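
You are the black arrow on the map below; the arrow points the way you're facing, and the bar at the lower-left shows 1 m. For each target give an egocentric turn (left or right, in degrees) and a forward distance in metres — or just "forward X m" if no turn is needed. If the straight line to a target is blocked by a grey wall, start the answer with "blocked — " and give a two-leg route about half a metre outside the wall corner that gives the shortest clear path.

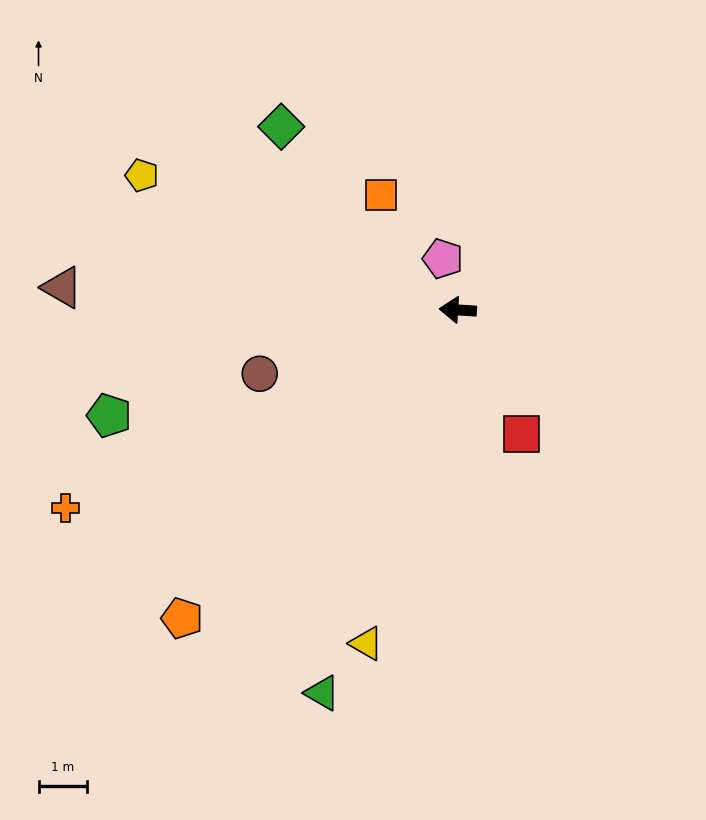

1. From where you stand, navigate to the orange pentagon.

turn left 52°, forward 8.6 m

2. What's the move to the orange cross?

turn left 30°, forward 9.1 m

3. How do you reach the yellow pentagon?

turn right 20°, forward 7.1 m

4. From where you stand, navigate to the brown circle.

turn left 21°, forward 4.3 m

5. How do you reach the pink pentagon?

turn right 70°, forward 1.1 m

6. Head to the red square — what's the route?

turn left 121°, forward 2.9 m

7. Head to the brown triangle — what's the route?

forward 8.2 m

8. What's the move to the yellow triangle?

turn left 78°, forward 7.2 m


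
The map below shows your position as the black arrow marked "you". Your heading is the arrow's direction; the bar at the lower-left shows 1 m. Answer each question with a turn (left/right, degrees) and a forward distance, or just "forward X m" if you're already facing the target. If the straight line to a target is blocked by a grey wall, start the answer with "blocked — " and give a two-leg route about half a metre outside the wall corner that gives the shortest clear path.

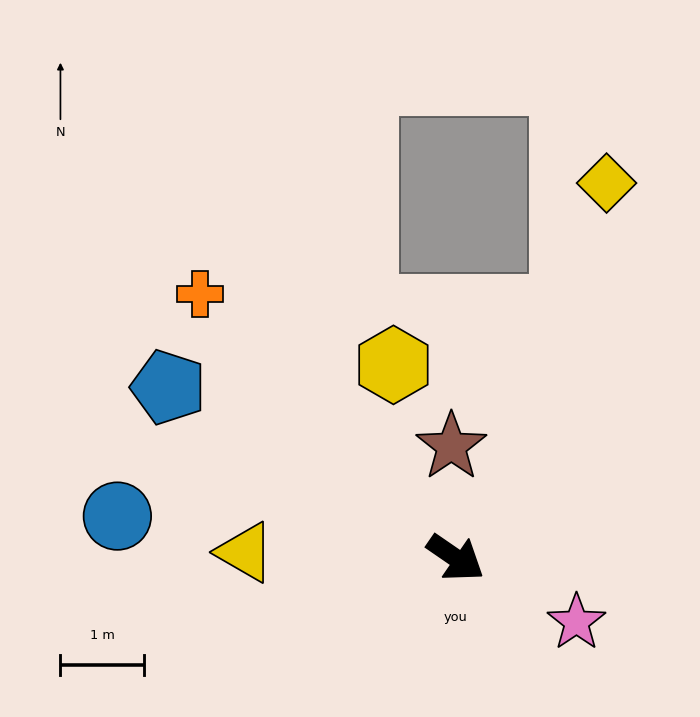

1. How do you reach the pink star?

turn left 7°, forward 1.6 m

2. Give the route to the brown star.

turn left 127°, forward 1.3 m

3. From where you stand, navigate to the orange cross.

turn left 169°, forward 4.4 m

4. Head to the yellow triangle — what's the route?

turn right 147°, forward 2.5 m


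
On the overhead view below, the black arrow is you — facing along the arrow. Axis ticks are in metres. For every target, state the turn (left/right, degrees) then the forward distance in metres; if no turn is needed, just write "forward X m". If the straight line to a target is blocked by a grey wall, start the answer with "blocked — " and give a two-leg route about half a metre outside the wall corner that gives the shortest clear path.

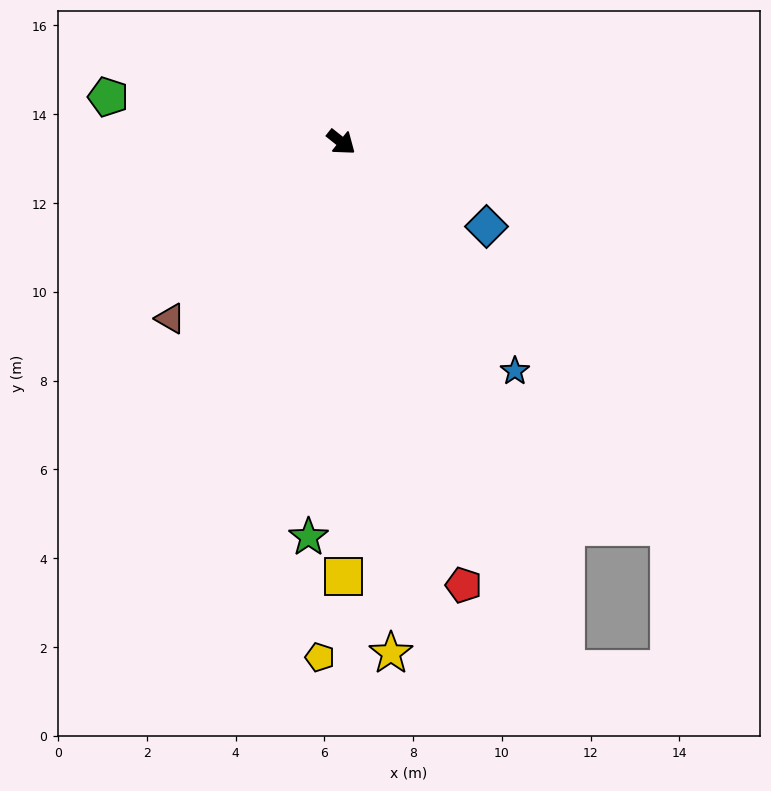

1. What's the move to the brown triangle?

turn right 96°, forward 5.5 m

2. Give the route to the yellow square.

turn right 51°, forward 9.8 m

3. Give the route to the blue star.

turn right 14°, forward 6.5 m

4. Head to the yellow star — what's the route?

turn right 46°, forward 11.6 m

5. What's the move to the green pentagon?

turn right 152°, forward 5.3 m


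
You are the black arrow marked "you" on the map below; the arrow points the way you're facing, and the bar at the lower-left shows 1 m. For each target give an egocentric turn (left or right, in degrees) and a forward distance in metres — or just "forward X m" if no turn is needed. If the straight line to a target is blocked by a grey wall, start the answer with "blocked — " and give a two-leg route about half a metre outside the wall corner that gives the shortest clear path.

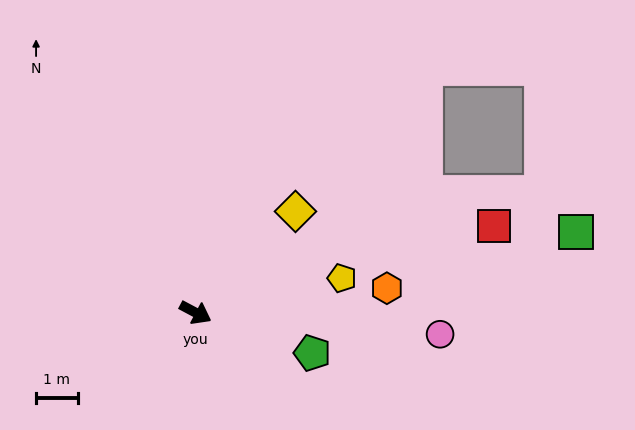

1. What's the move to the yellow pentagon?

turn left 41°, forward 3.6 m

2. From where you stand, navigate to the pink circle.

turn left 23°, forward 5.9 m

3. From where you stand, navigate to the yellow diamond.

turn left 73°, forward 3.4 m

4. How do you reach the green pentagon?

turn left 9°, forward 3.0 m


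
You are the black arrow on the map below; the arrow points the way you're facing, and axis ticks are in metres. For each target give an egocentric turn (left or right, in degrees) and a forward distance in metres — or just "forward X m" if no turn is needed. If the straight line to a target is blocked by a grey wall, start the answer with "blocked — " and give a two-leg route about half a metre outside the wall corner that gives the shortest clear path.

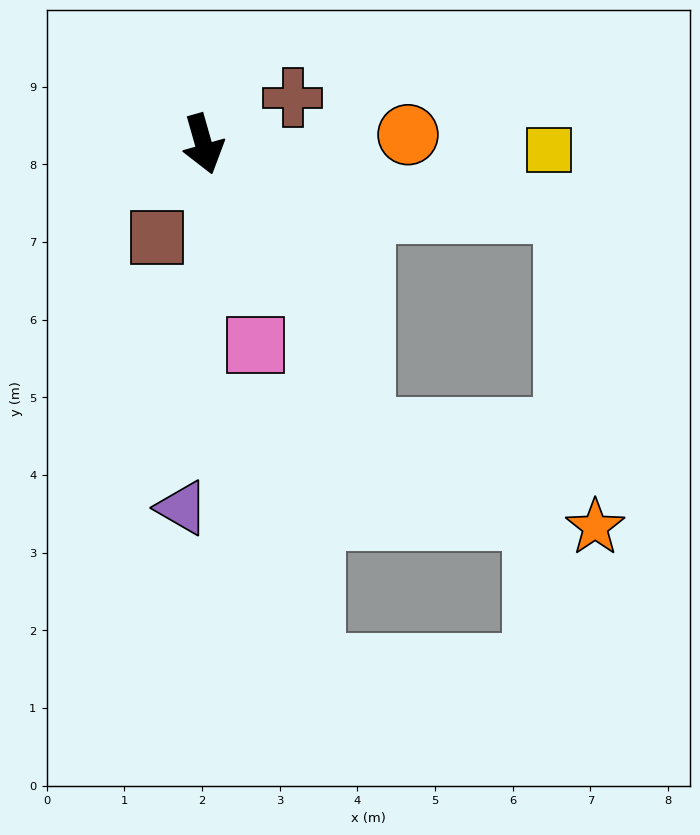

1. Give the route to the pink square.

forward 2.7 m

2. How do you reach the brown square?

turn right 42°, forward 1.3 m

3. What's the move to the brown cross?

turn left 102°, forward 1.3 m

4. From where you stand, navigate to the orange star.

blocked — turn left 64°, forward 4.7 m, then turn right 75°, forward 4.1 m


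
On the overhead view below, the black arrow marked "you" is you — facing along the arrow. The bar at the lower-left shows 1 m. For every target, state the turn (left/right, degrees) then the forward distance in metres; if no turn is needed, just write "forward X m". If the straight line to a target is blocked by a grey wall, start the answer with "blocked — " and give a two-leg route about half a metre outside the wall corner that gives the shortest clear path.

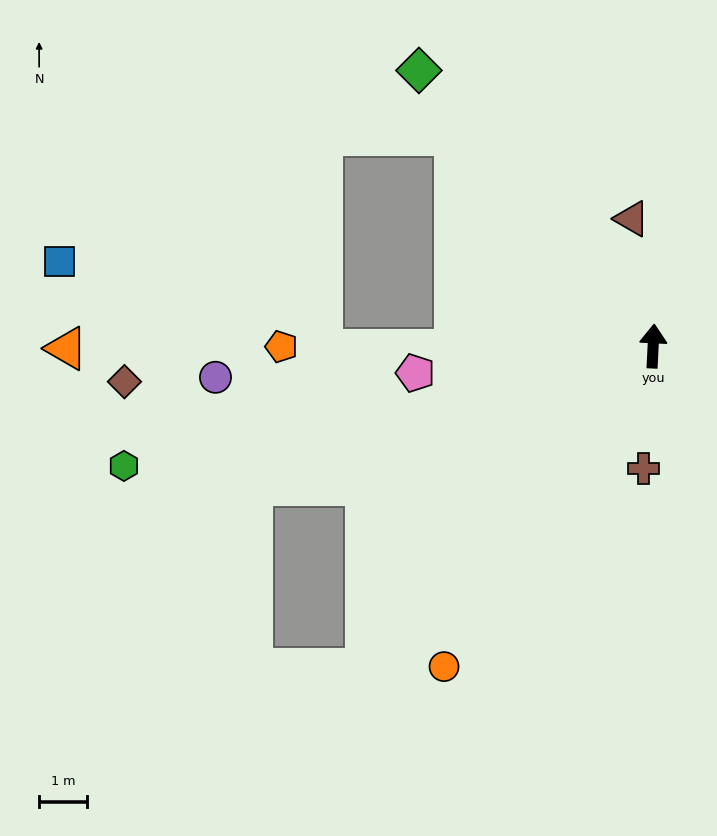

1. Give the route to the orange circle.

turn left 150°, forward 7.9 m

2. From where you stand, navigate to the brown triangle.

turn left 12°, forward 2.7 m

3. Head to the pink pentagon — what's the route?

turn left 99°, forward 5.0 m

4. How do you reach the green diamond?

turn left 43°, forward 7.5 m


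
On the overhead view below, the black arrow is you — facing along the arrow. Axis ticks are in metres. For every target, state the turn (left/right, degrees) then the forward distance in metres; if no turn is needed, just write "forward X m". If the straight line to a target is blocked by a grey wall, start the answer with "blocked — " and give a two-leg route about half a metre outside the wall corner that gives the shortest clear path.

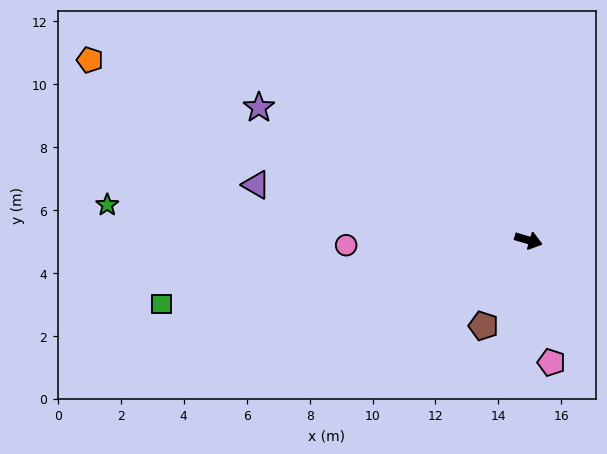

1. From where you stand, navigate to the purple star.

turn left 170°, forward 9.5 m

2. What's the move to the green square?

turn right 154°, forward 11.8 m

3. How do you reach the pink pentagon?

turn right 63°, forward 3.9 m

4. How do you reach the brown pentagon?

turn right 101°, forward 3.1 m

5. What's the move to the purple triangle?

turn right 175°, forward 8.8 m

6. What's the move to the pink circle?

turn right 162°, forward 5.8 m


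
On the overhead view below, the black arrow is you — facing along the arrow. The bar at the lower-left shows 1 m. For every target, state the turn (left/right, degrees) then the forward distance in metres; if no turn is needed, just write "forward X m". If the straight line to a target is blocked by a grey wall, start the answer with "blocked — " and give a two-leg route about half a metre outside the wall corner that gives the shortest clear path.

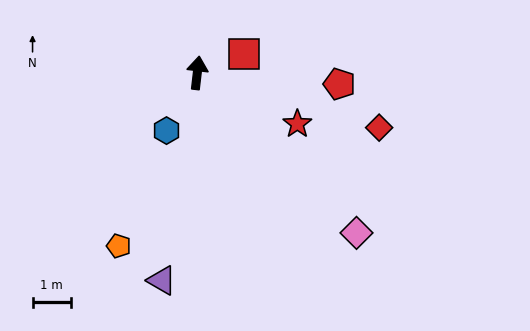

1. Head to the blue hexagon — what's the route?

turn left 159°, forward 1.7 m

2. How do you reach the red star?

turn right 110°, forward 2.9 m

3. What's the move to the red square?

turn right 61°, forward 1.3 m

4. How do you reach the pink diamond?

turn right 129°, forward 5.8 m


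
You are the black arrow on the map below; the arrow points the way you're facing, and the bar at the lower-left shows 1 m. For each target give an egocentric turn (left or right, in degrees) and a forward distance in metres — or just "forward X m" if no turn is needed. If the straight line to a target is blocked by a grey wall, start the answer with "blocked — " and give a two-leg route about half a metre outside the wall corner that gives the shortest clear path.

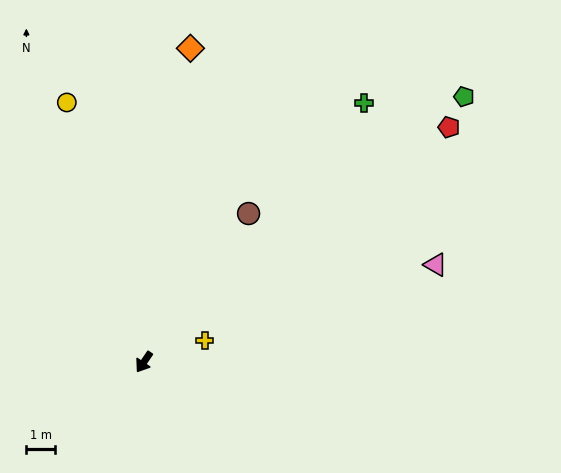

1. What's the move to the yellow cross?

turn left 144°, forward 2.3 m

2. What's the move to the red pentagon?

turn left 162°, forward 13.5 m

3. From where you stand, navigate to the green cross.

turn left 174°, forward 11.9 m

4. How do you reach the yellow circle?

turn right 129°, forward 9.5 m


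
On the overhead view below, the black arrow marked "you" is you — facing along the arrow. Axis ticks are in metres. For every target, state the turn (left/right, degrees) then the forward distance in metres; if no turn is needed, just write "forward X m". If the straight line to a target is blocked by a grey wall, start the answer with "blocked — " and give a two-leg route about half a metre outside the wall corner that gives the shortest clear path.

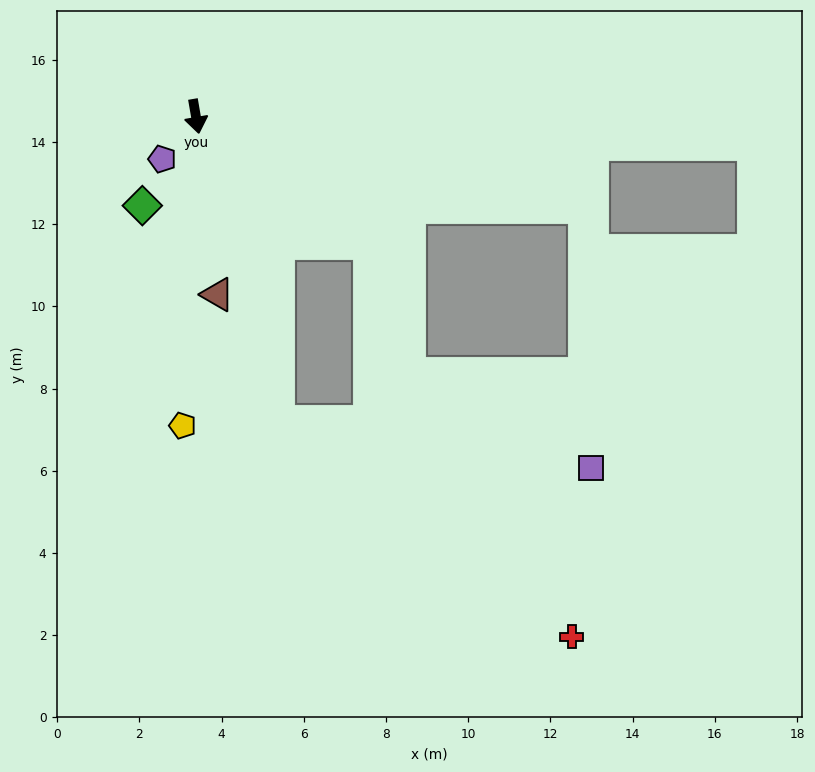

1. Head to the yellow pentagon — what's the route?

turn right 12°, forward 7.5 m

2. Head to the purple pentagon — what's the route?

turn right 48°, forward 1.3 m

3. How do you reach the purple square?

blocked — turn left 67°, forward 9.7 m, then turn right 75°, forward 6.4 m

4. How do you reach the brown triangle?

turn right 3°, forward 4.4 m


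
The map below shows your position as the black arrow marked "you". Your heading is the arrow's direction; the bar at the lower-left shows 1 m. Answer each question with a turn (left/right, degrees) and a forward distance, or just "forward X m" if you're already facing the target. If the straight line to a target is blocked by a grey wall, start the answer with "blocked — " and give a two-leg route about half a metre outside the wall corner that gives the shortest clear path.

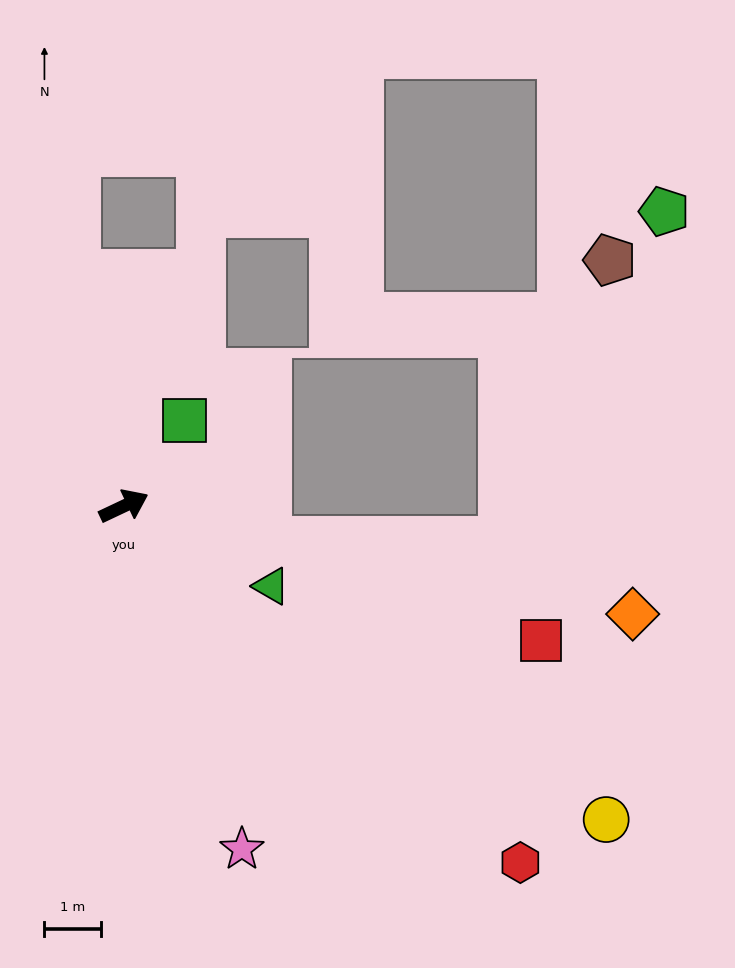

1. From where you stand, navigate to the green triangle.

turn right 54°, forward 3.0 m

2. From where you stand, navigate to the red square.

turn right 43°, forward 7.7 m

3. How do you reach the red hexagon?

turn right 67°, forward 9.4 m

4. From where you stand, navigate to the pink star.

turn right 96°, forward 6.4 m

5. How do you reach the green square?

turn left 29°, forward 1.8 m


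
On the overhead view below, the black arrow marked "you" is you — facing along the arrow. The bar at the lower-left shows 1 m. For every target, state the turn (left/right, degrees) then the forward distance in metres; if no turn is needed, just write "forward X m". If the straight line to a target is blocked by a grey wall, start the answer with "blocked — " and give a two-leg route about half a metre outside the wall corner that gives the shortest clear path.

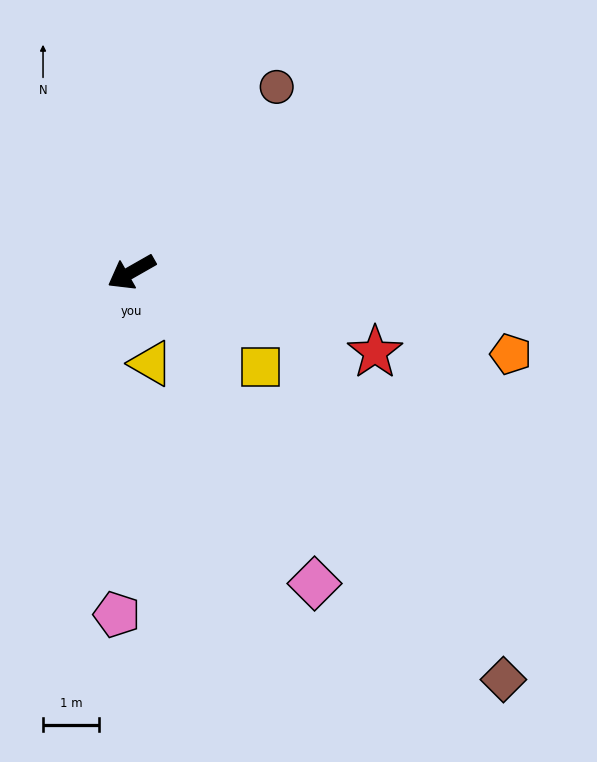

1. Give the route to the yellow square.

turn left 114°, forward 2.9 m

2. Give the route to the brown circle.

turn right 158°, forward 4.2 m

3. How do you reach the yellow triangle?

turn left 72°, forward 1.7 m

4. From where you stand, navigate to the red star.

turn left 132°, forward 4.6 m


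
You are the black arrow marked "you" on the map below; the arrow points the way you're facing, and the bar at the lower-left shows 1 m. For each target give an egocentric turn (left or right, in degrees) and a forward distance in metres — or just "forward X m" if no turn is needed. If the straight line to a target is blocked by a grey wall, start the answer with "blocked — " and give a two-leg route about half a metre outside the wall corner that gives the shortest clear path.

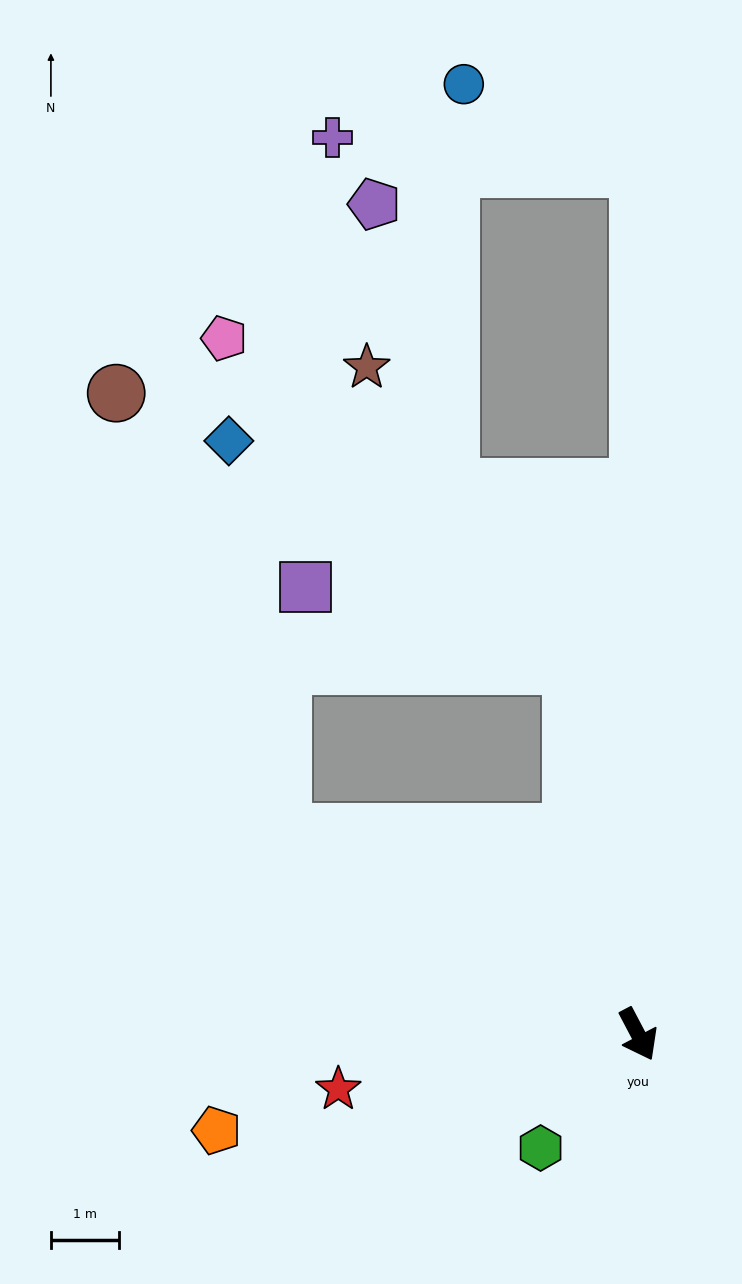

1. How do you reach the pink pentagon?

blocked — turn left 162°, forward 5.5 m, then turn left 37°, forward 7.0 m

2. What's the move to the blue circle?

blocked — turn left 152°, forward 12.7 m, then turn left 65°, forward 2.8 m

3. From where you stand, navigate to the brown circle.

blocked — turn right 147°, forward 6.0 m, then turn right 40°, forward 6.9 m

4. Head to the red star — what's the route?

turn right 107°, forward 4.5 m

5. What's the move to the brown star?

blocked — turn left 162°, forward 5.5 m, then turn left 25°, forward 5.3 m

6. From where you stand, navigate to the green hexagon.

turn right 68°, forward 2.2 m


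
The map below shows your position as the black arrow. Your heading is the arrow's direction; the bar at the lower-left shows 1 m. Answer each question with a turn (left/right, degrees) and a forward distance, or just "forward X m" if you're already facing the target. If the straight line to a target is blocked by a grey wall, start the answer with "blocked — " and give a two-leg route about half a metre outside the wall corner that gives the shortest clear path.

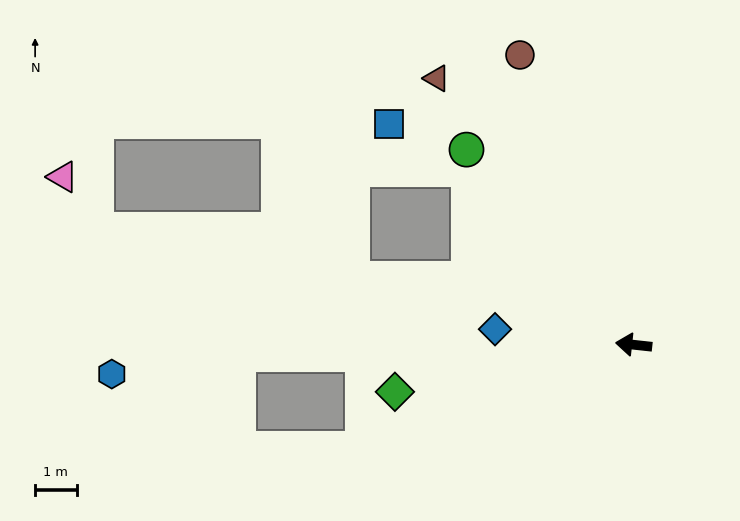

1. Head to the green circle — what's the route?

turn right 43°, forward 6.2 m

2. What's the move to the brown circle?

turn right 62°, forward 7.5 m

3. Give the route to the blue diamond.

forward 3.4 m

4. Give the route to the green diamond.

turn left 17°, forward 5.9 m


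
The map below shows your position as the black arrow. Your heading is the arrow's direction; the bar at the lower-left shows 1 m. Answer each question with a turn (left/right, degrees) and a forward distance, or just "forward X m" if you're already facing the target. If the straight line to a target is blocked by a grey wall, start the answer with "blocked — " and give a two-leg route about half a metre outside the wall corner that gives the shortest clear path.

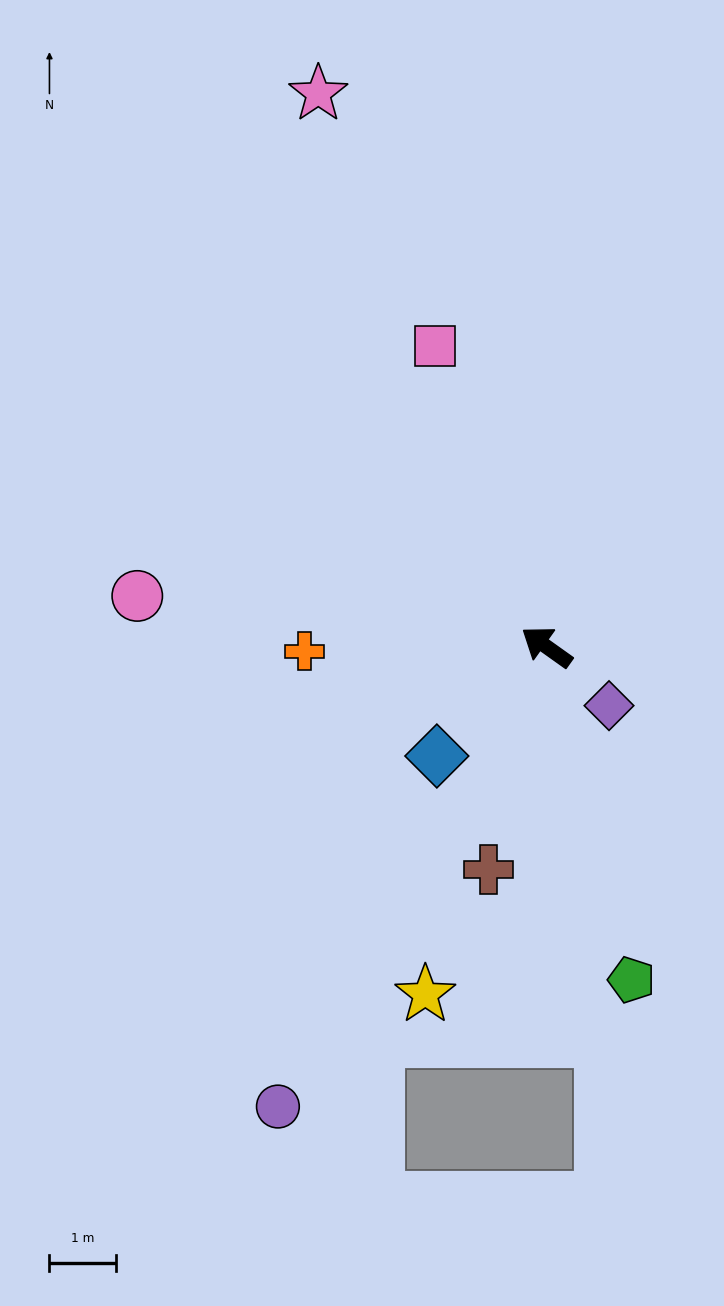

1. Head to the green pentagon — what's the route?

turn left 140°, forward 5.2 m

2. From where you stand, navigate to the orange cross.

turn left 37°, forward 3.7 m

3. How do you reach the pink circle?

turn left 28°, forward 6.2 m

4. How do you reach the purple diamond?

turn left 172°, forward 1.3 m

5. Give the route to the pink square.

turn right 34°, forward 4.8 m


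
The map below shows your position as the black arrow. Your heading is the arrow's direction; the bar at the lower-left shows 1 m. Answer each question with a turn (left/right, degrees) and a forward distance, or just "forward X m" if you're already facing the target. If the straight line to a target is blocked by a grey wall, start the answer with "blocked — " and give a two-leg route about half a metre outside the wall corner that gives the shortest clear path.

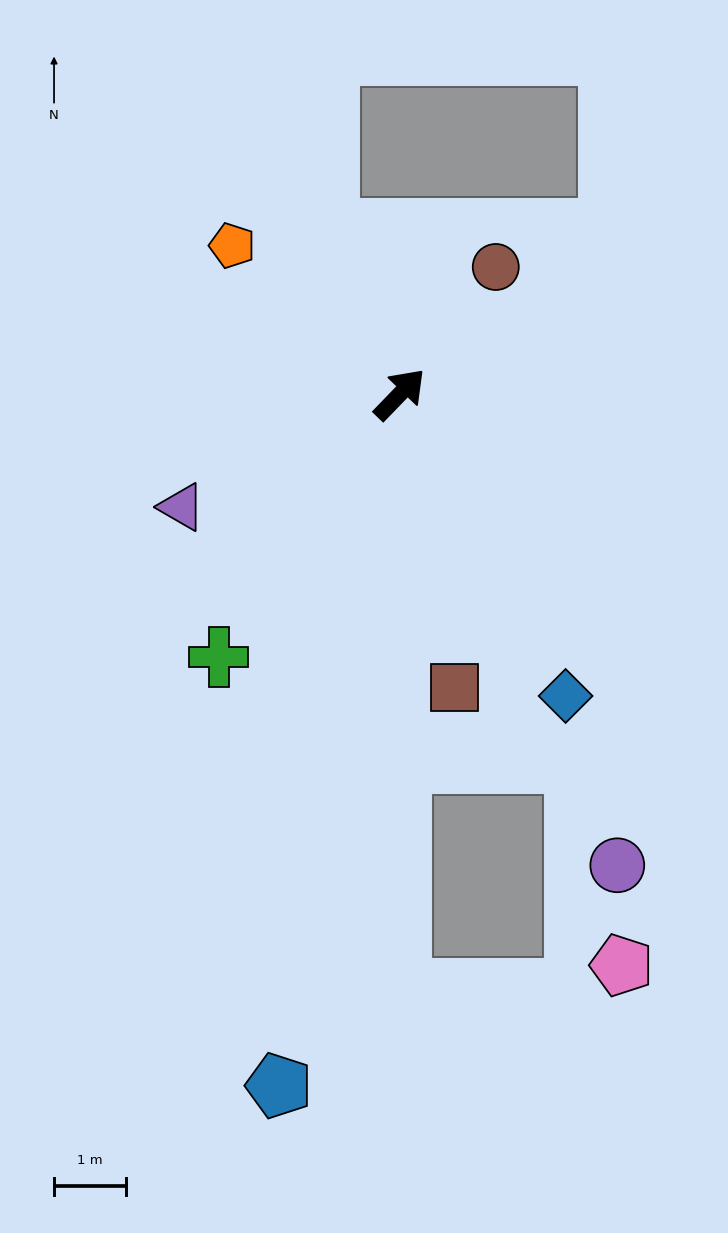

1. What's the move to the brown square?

turn right 125°, forward 4.1 m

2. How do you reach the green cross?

turn right 171°, forward 4.4 m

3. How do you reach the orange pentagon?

turn left 92°, forward 3.1 m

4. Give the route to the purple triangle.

turn left 161°, forward 3.4 m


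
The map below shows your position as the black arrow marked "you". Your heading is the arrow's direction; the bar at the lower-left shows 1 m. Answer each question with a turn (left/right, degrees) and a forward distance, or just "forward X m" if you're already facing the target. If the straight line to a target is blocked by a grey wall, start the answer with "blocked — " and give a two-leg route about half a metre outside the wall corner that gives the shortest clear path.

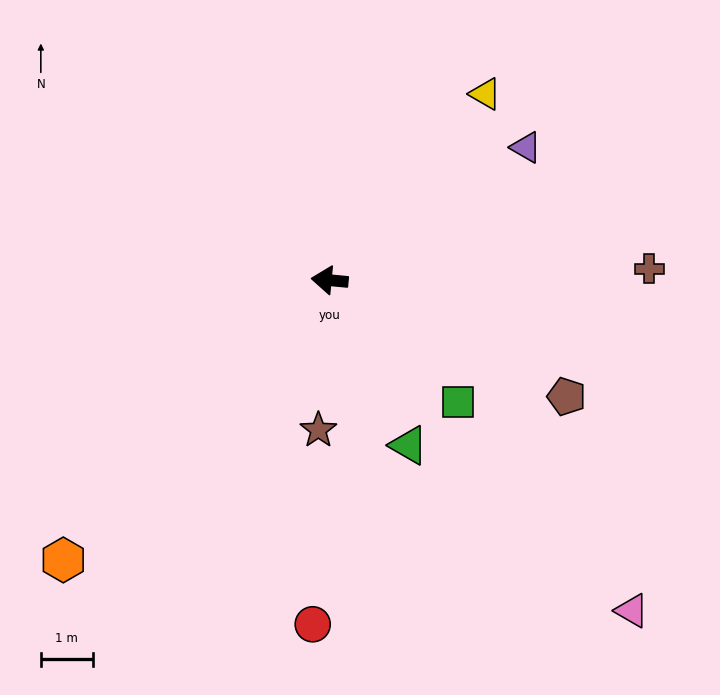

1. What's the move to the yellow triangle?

turn right 124°, forward 4.7 m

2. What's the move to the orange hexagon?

turn left 52°, forward 7.4 m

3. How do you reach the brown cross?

turn right 173°, forward 6.1 m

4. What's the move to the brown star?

turn left 91°, forward 2.9 m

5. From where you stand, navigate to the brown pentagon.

turn left 159°, forward 5.1 m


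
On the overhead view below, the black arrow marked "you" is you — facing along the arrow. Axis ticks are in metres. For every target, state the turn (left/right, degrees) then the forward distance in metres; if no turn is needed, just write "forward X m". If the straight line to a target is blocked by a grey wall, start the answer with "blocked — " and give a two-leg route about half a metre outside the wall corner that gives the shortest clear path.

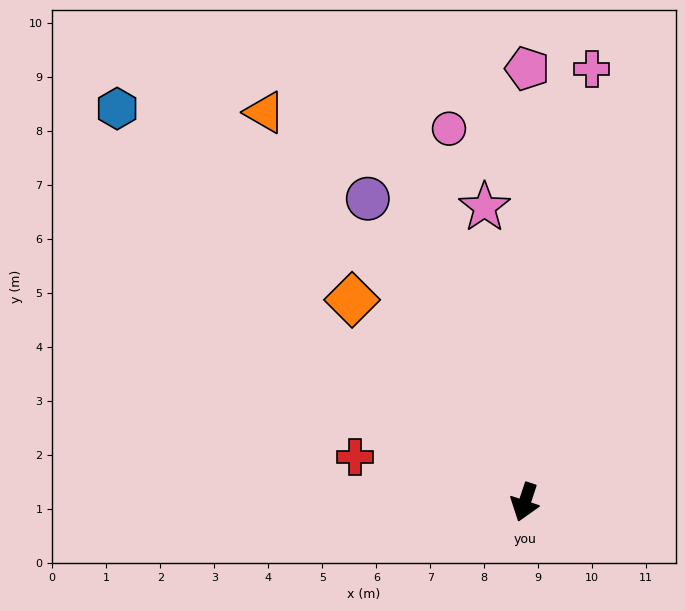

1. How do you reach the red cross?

turn right 87°, forward 3.3 m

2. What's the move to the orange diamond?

turn right 121°, forward 4.9 m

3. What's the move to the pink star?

turn right 154°, forward 5.5 m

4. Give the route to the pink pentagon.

turn right 162°, forward 8.0 m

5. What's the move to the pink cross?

turn right 170°, forward 8.1 m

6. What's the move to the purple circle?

turn right 134°, forward 6.3 m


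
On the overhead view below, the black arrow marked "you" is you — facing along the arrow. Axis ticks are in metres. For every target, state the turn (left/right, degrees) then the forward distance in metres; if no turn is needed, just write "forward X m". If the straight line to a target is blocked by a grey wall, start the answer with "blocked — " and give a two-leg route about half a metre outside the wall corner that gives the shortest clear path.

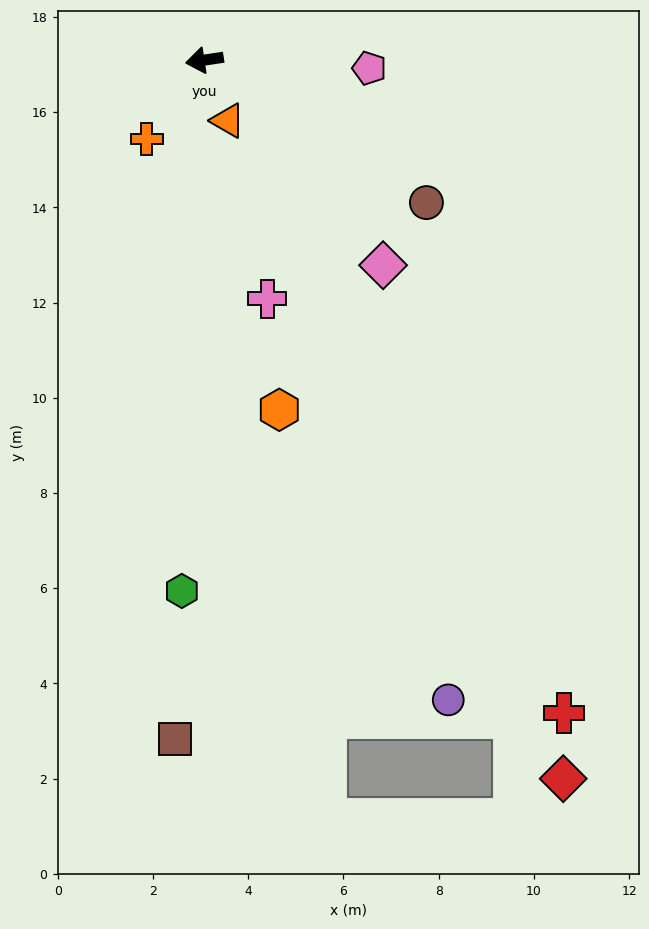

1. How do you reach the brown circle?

turn left 139°, forward 5.5 m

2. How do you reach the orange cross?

turn left 45°, forward 2.1 m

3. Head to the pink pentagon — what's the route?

turn left 169°, forward 3.5 m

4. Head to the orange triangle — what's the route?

turn left 103°, forward 1.4 m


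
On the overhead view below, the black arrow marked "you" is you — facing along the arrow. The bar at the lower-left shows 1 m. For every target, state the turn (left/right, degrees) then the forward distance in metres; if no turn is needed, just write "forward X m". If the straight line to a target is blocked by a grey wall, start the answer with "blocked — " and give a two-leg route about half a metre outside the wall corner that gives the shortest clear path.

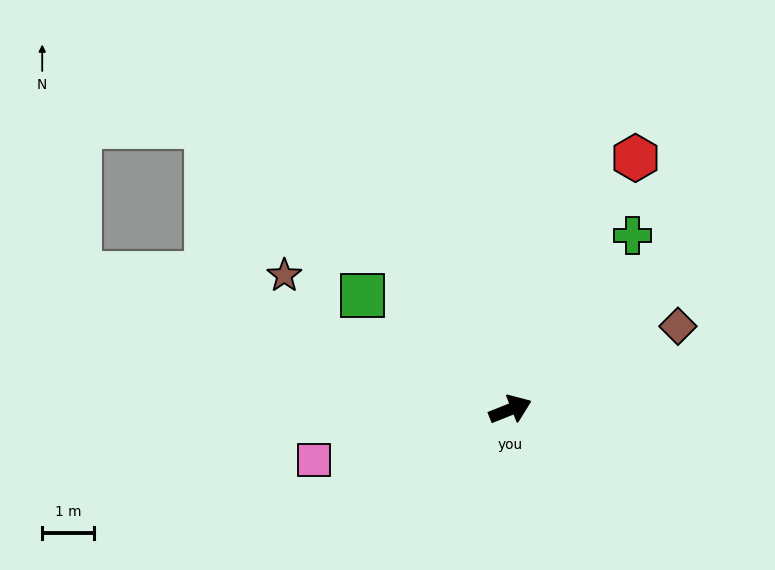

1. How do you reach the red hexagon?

turn left 42°, forward 5.4 m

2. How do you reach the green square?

turn left 121°, forward 3.6 m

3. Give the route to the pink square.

turn left 173°, forward 3.9 m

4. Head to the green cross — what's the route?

turn left 33°, forward 4.1 m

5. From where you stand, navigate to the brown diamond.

turn left 5°, forward 3.6 m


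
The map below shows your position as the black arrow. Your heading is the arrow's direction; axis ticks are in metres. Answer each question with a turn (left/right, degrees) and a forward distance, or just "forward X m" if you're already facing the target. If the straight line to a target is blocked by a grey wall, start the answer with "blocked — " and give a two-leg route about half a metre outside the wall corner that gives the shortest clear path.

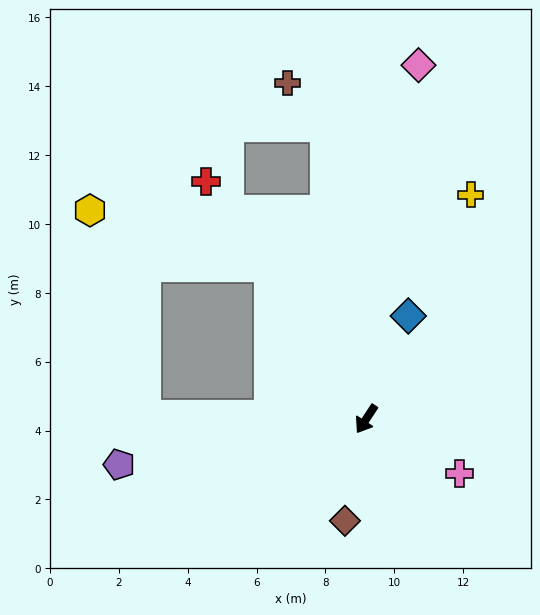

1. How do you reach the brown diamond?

turn left 21°, forward 3.0 m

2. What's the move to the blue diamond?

turn right 169°, forward 3.2 m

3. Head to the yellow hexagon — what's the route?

blocked — turn right 114°, forward 5.2 m, then turn left 39°, forward 5.4 m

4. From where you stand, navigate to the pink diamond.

turn right 155°, forward 10.4 m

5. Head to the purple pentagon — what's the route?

turn right 46°, forward 7.3 m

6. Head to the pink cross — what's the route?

turn left 93°, forward 3.1 m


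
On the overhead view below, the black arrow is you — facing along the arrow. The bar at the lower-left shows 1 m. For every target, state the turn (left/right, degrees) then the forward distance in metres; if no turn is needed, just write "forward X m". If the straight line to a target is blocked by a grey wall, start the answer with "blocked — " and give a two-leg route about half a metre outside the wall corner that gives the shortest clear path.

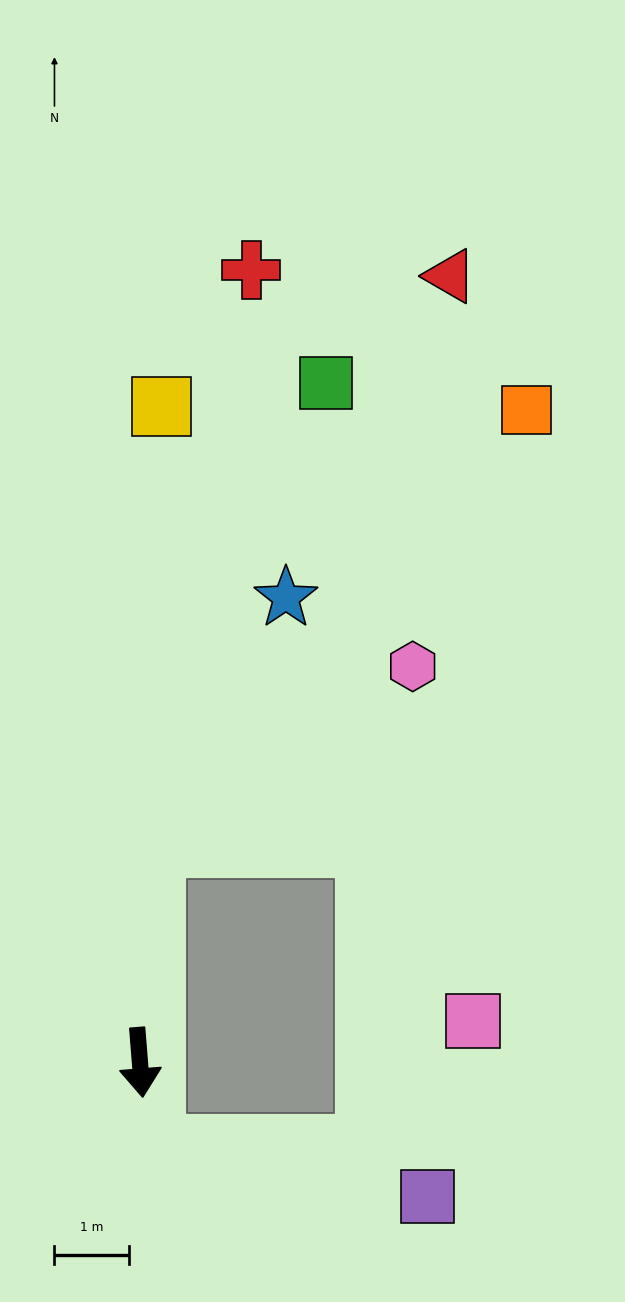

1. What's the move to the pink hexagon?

blocked — turn left 172°, forward 2.9 m, then turn right 52°, forward 4.2 m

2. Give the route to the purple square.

blocked — turn left 5°, forward 1.1 m, then turn left 70°, forward 3.7 m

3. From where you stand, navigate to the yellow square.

turn left 174°, forward 8.8 m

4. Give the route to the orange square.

blocked — turn left 172°, forward 2.9 m, then turn right 37°, forward 7.7 m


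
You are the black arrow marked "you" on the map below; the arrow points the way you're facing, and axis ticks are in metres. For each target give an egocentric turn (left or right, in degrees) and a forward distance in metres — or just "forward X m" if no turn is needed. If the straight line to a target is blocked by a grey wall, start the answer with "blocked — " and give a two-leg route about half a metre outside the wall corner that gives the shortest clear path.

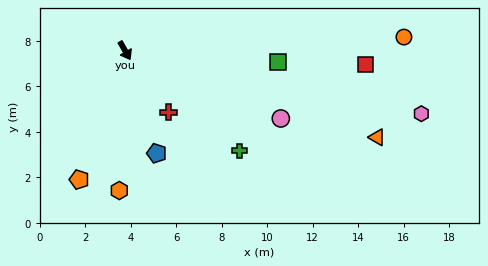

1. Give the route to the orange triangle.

turn left 41°, forward 11.7 m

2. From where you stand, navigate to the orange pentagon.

turn right 49°, forward 6.0 m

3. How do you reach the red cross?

turn left 5°, forward 3.3 m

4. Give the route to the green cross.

turn left 19°, forward 6.7 m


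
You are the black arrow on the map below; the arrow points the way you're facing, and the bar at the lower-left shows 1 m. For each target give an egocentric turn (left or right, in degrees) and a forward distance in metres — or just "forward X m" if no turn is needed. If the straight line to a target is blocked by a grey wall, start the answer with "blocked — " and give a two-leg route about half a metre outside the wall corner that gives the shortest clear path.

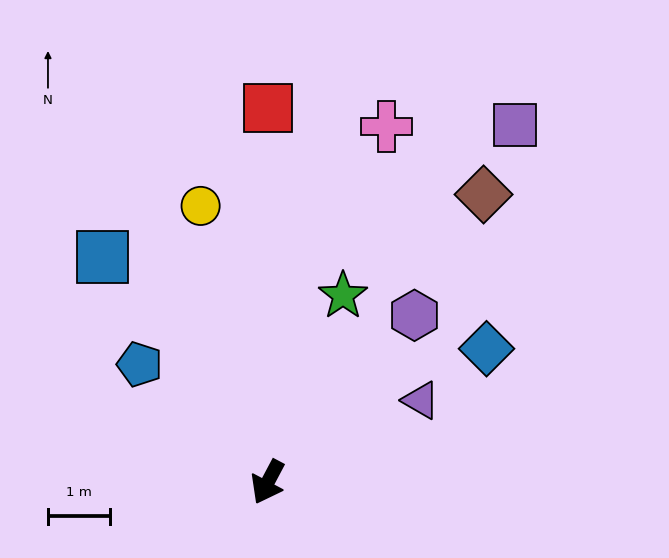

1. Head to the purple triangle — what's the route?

turn left 146°, forward 2.8 m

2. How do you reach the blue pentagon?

turn right 105°, forward 2.8 m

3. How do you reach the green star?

turn right 174°, forward 3.2 m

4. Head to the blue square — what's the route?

turn right 116°, forward 4.5 m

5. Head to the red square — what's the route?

turn right 152°, forward 6.0 m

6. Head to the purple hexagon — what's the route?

turn left 167°, forward 3.6 m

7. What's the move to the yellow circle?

turn right 138°, forward 4.6 m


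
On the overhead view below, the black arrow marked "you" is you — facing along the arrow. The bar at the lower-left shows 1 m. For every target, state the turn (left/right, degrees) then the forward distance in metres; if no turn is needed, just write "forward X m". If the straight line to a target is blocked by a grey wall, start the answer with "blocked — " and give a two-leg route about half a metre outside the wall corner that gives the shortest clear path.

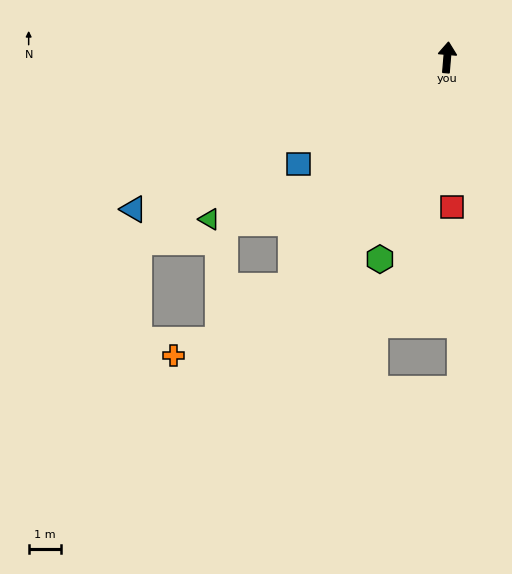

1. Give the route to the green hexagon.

turn left 166°, forward 6.5 m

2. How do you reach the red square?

turn right 173°, forward 4.6 m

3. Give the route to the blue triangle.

turn left 121°, forward 10.6 m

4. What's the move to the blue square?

turn left 130°, forward 5.6 m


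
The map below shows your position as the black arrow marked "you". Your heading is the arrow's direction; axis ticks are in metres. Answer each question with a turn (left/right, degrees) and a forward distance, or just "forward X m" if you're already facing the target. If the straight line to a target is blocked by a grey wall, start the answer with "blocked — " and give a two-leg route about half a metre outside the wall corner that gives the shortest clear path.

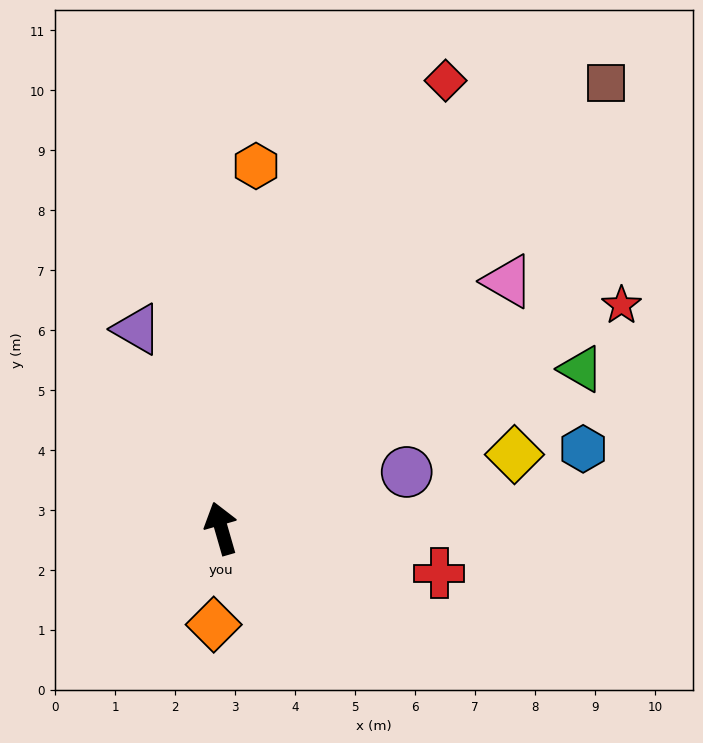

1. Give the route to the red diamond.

turn right 43°, forward 8.4 m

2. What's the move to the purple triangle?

turn left 7°, forward 3.6 m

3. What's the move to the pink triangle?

turn right 65°, forward 6.3 m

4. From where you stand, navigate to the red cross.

turn right 118°, forward 3.7 m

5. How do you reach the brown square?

turn right 57°, forward 9.8 m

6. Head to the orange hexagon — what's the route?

turn right 22°, forward 6.1 m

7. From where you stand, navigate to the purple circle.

turn right 89°, forward 3.2 m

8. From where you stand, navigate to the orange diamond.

turn left 159°, forward 1.6 m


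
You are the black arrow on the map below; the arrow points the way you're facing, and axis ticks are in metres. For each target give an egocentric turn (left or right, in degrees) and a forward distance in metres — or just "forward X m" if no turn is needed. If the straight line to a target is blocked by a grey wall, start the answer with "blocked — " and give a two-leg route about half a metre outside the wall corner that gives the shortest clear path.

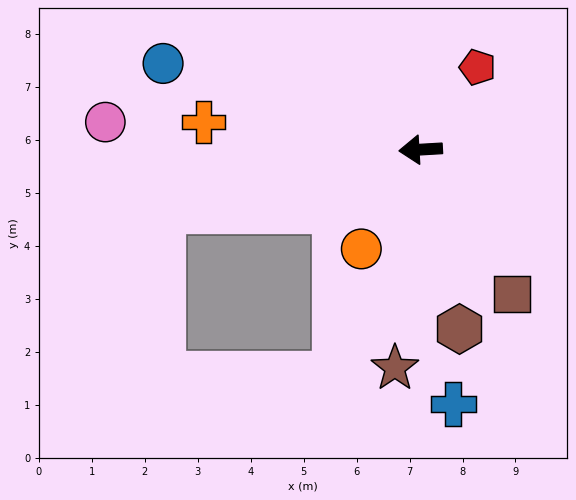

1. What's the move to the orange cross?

turn right 11°, forward 4.1 m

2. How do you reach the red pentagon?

turn right 128°, forward 1.9 m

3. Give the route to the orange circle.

turn left 56°, forward 2.2 m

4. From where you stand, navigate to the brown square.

turn left 119°, forward 3.2 m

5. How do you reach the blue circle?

turn right 22°, forward 5.1 m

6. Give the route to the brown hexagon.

turn left 99°, forward 3.5 m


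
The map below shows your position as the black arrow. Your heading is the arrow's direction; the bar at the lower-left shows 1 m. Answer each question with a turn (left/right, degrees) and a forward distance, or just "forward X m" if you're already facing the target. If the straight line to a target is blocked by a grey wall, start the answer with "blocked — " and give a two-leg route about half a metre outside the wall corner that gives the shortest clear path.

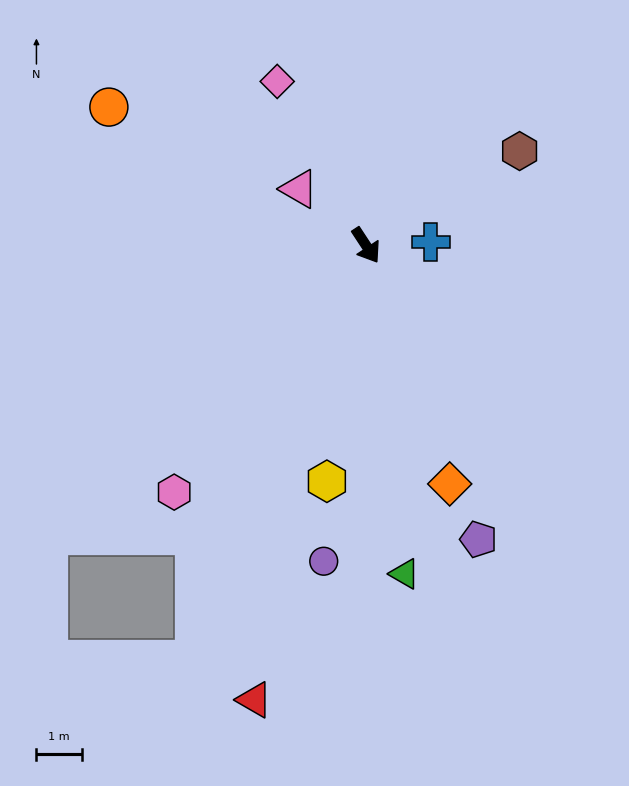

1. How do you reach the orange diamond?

turn right 14°, forward 5.5 m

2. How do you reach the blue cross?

turn left 60°, forward 1.4 m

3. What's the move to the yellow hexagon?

turn right 43°, forward 5.2 m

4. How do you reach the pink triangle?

turn right 163°, forward 1.9 m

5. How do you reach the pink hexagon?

turn right 71°, forward 6.8 m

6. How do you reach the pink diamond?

turn left 175°, forward 4.1 m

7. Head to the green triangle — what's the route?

turn right 27°, forward 7.2 m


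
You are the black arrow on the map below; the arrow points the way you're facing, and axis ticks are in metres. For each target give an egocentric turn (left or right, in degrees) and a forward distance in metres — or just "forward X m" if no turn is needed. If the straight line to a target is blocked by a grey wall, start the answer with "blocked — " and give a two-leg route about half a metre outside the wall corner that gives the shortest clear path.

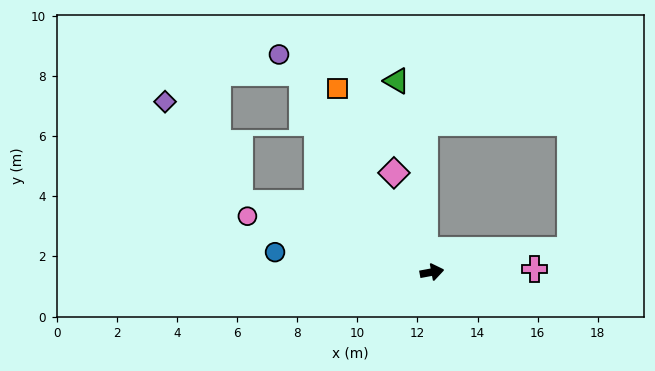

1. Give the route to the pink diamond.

turn left 100°, forward 3.5 m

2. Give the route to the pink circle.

turn left 153°, forward 6.4 m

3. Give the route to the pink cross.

turn right 9°, forward 3.4 m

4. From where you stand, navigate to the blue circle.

turn left 162°, forward 5.3 m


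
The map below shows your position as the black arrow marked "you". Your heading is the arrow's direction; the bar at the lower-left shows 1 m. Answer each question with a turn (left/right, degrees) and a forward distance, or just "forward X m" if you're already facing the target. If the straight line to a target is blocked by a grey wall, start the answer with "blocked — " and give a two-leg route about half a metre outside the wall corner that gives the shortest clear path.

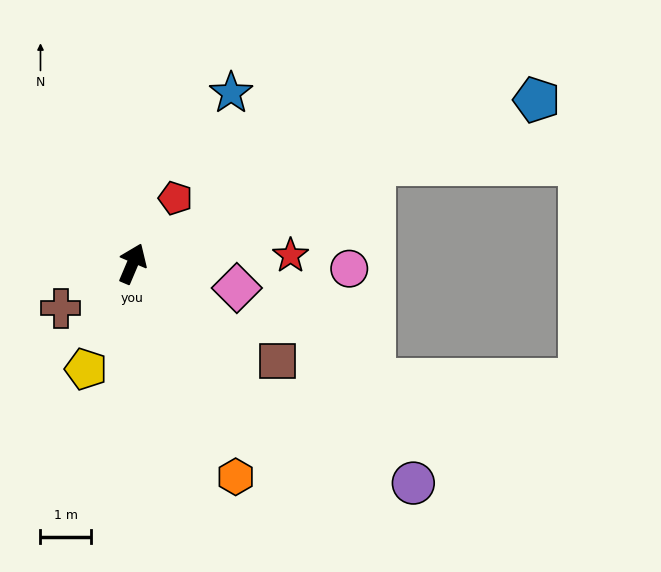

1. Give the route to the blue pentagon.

turn right 45°, forward 8.6 m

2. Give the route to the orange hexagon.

turn right 131°, forward 4.7 m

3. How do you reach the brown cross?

turn left 145°, forward 1.7 m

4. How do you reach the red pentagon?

turn right 10°, forward 1.5 m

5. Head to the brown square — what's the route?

turn right 101°, forward 3.4 m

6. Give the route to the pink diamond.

turn right 80°, forward 2.1 m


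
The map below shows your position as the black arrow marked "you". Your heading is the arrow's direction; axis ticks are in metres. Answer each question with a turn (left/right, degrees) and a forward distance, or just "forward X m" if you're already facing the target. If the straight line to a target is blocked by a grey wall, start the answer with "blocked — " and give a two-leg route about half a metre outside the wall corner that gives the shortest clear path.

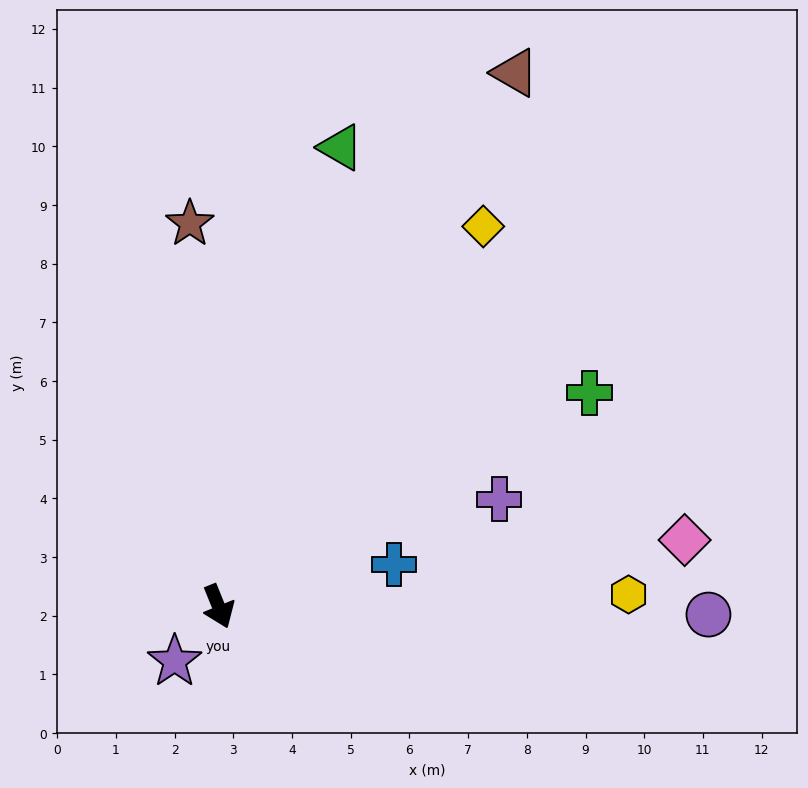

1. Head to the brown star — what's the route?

turn left 162°, forward 6.5 m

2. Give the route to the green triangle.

turn left 143°, forward 8.1 m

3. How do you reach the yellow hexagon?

turn left 70°, forward 7.0 m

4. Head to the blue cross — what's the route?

turn left 81°, forward 3.1 m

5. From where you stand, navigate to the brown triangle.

turn left 129°, forward 10.4 m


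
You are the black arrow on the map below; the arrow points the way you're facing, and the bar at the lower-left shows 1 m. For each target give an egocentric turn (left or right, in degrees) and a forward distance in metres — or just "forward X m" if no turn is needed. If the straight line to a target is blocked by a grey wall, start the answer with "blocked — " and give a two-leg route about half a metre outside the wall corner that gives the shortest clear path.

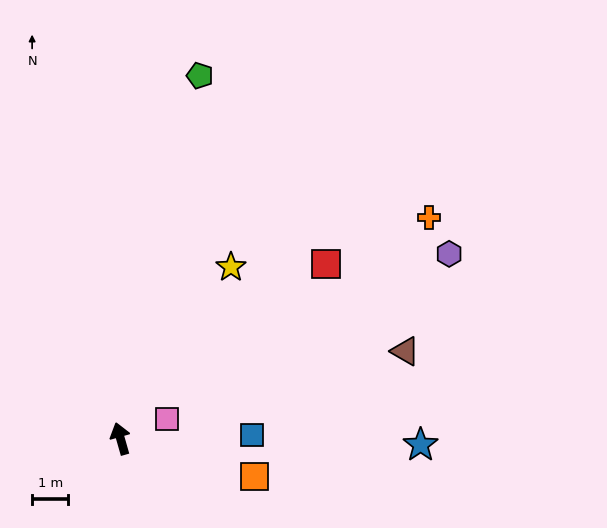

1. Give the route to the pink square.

turn right 83°, forward 1.4 m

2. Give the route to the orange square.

turn right 122°, forward 3.8 m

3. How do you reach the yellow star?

turn right 49°, forward 5.6 m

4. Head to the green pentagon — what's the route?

turn right 28°, forward 10.3 m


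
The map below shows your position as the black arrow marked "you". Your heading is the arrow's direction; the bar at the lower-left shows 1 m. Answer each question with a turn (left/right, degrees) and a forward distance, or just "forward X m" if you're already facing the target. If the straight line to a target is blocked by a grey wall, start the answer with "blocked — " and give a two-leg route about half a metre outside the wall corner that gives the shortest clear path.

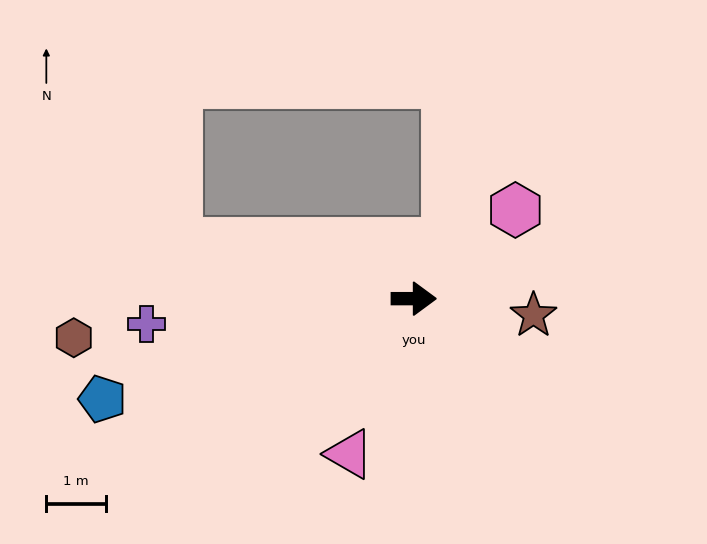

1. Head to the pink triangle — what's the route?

turn right 113°, forward 2.8 m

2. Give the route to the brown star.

turn right 8°, forward 2.0 m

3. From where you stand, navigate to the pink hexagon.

turn left 41°, forward 2.3 m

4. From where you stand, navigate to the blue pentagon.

turn right 162°, forward 5.5 m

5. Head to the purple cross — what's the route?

turn right 175°, forward 4.5 m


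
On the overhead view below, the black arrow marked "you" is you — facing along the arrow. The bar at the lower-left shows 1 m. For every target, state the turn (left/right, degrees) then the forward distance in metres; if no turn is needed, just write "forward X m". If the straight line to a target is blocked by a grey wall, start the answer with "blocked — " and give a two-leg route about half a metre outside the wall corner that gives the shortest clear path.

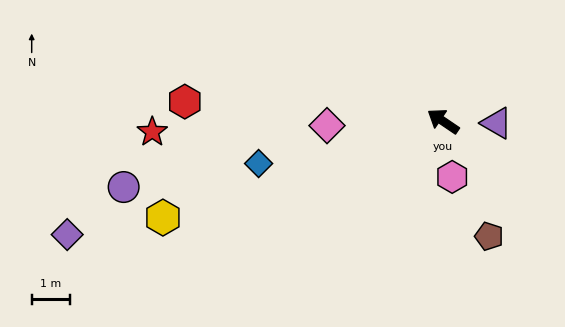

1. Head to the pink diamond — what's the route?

turn left 36°, forward 3.0 m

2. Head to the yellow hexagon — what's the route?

turn left 53°, forward 7.8 m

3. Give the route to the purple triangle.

turn right 148°, forward 1.4 m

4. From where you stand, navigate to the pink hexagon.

turn left 133°, forward 1.5 m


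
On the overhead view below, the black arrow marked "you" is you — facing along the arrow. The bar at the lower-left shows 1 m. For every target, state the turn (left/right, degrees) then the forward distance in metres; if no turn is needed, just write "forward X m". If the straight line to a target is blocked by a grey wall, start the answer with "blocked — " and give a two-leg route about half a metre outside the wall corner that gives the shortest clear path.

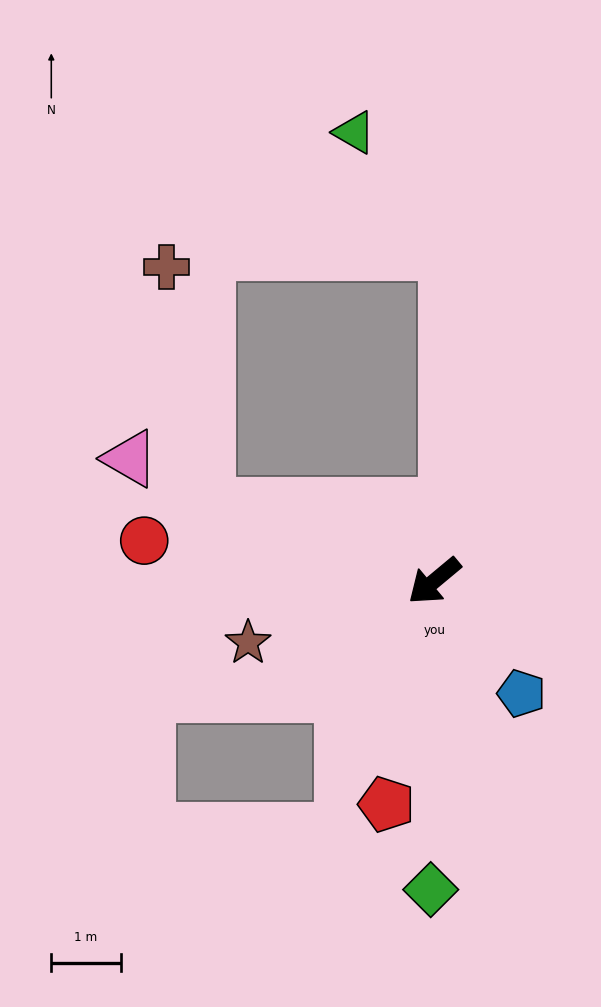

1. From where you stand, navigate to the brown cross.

blocked — turn right 58°, forward 3.5 m, then turn right 63°, forward 3.5 m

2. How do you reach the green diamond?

turn left 50°, forward 4.4 m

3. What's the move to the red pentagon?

turn left 38°, forward 3.3 m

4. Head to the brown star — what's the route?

turn right 21°, forward 2.8 m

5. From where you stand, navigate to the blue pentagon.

turn left 88°, forward 2.0 m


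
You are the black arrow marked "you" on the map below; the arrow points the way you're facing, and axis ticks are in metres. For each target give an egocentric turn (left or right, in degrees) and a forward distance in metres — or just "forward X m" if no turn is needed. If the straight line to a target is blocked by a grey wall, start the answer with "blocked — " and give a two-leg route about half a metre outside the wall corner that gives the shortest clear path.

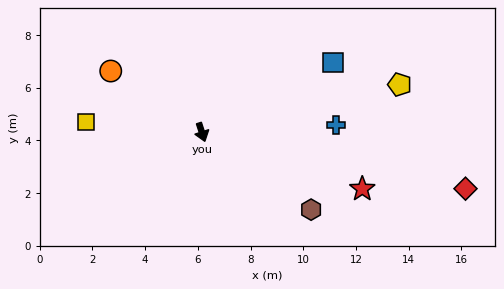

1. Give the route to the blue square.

turn left 100°, forward 5.6 m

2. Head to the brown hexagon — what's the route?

turn left 37°, forward 5.1 m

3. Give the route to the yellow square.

turn right 113°, forward 4.4 m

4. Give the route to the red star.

turn left 53°, forward 6.5 m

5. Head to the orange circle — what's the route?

turn right 142°, forward 4.2 m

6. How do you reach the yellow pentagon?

turn left 86°, forward 7.7 m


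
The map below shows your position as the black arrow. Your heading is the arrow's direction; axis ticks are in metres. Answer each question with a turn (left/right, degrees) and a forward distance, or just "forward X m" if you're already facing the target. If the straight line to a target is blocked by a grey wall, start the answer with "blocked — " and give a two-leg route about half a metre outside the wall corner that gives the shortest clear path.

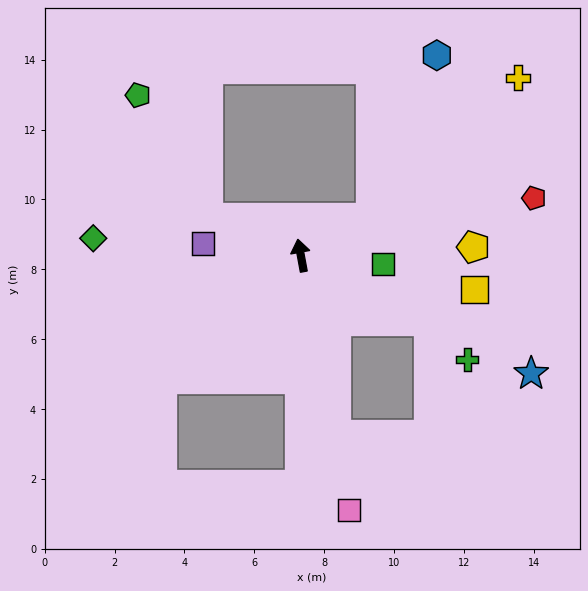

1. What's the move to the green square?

turn right 106°, forward 2.4 m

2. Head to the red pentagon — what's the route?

turn right 87°, forward 6.9 m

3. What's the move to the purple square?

turn left 73°, forward 2.8 m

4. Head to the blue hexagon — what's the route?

blocked — turn right 72°, forward 2.3 m, then turn left 39°, forward 5.0 m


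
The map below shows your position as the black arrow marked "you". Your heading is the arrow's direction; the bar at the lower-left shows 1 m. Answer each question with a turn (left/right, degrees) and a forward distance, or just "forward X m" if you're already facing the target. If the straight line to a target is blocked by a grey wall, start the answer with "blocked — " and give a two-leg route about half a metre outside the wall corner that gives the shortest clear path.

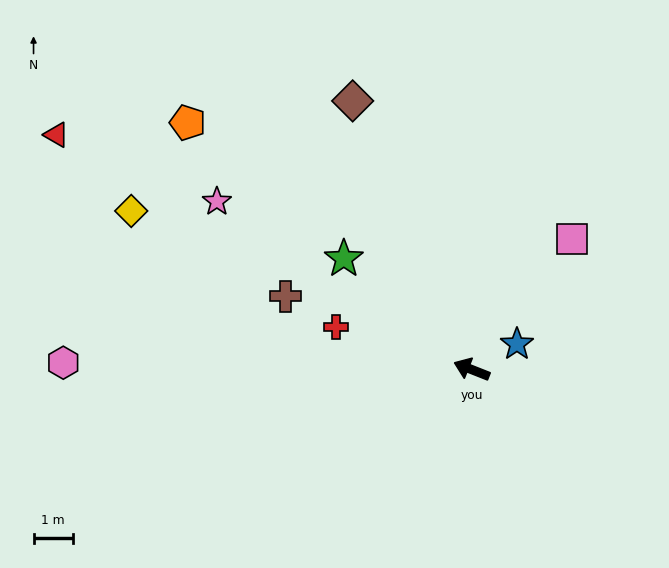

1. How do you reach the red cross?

turn left 4°, forward 3.6 m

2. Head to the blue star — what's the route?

turn right 129°, forward 1.3 m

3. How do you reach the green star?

turn right 19°, forward 4.3 m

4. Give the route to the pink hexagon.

turn left 21°, forward 10.3 m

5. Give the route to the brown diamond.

turn right 45°, forward 7.4 m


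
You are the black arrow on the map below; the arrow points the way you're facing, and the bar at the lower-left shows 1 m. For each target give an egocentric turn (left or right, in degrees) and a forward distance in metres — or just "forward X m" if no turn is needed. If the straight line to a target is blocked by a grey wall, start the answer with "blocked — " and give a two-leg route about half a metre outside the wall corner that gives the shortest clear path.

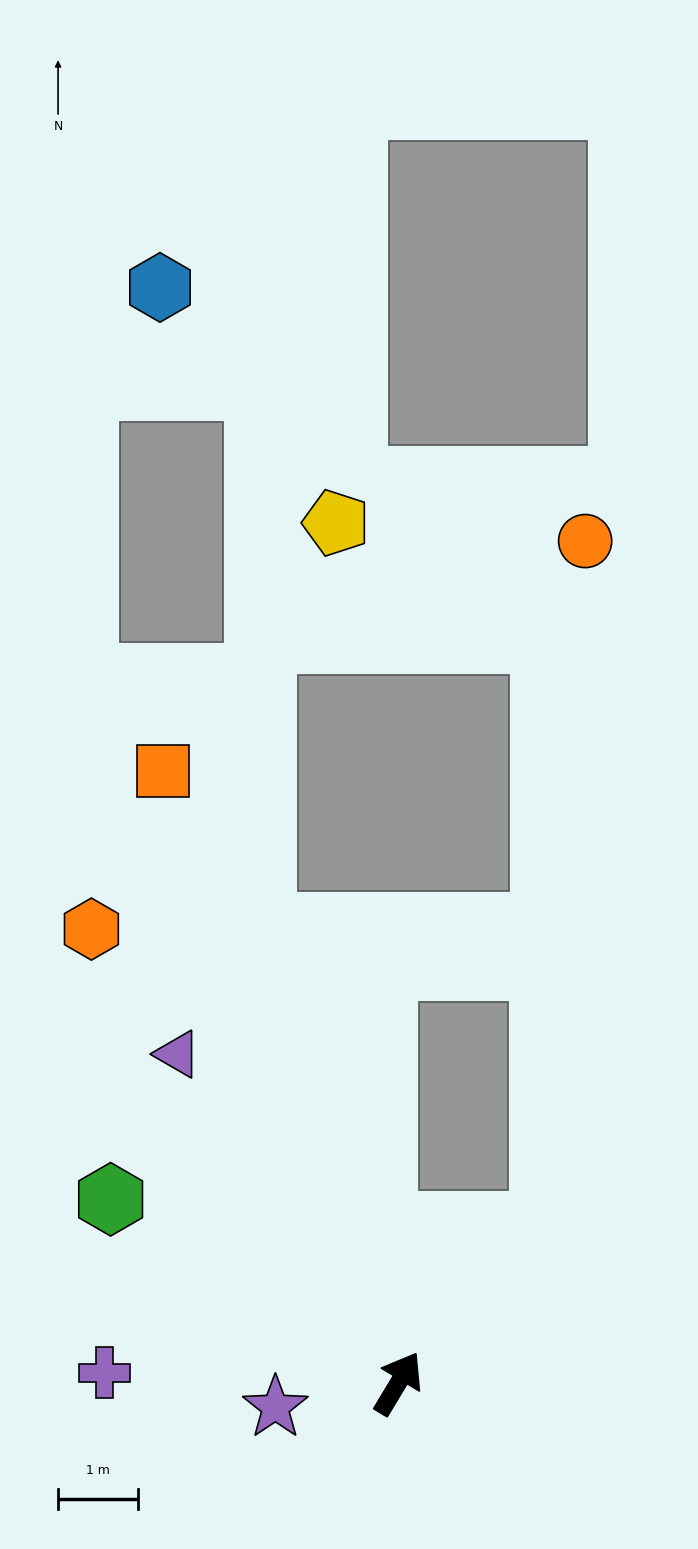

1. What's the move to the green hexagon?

turn left 88°, forward 4.3 m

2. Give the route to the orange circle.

blocked — turn right 12°, forward 2.7 m, then turn left 40°, forward 8.6 m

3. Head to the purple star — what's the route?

turn left 132°, forward 1.6 m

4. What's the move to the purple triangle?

turn left 65°, forward 4.9 m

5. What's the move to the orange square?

turn left 52°, forward 8.2 m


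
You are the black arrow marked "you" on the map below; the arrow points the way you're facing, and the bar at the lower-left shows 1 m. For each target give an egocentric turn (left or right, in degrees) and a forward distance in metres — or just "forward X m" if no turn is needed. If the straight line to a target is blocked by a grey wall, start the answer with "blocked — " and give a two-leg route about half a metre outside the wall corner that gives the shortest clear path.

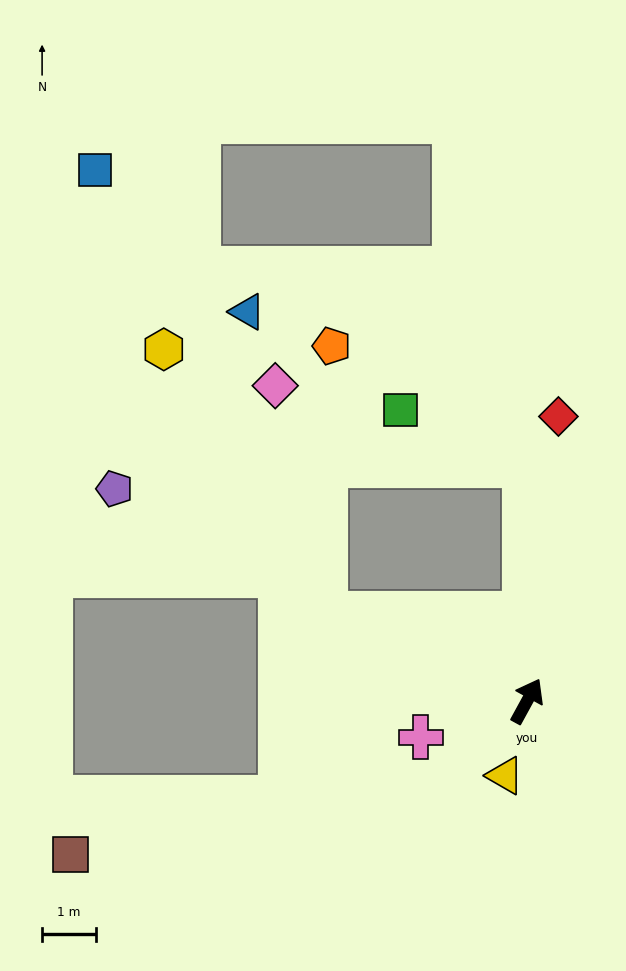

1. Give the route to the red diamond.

turn left 22°, forward 5.3 m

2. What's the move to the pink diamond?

blocked — turn left 96°, forward 4.1 m, then turn right 55°, forward 4.3 m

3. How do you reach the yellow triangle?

turn right 168°, forward 1.4 m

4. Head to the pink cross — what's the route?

turn left 137°, forward 2.1 m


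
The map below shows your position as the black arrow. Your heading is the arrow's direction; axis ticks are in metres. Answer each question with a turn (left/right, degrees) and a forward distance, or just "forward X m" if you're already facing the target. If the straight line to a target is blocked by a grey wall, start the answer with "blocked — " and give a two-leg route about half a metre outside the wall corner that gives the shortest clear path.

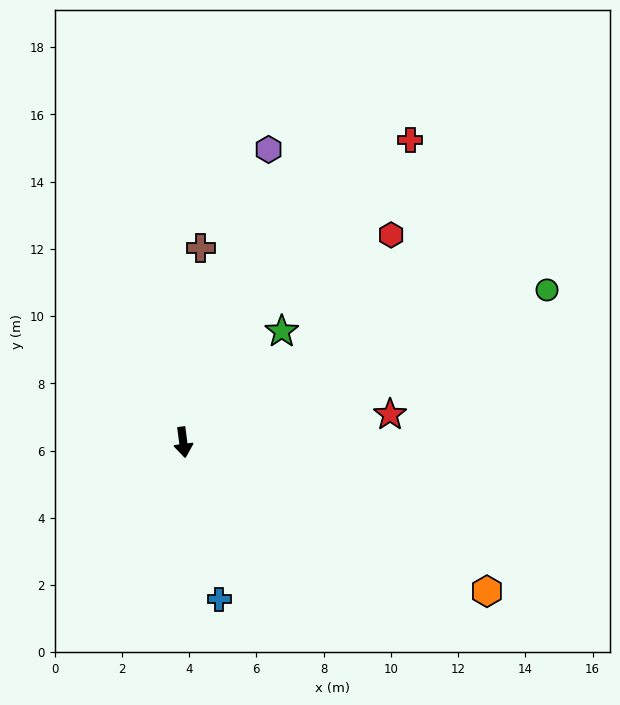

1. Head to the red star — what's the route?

turn left 90°, forward 6.2 m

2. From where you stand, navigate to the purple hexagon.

turn left 156°, forward 9.1 m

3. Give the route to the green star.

turn left 131°, forward 4.4 m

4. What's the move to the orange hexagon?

turn left 56°, forward 10.1 m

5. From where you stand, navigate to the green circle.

turn left 105°, forward 11.7 m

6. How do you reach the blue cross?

turn left 5°, forward 4.8 m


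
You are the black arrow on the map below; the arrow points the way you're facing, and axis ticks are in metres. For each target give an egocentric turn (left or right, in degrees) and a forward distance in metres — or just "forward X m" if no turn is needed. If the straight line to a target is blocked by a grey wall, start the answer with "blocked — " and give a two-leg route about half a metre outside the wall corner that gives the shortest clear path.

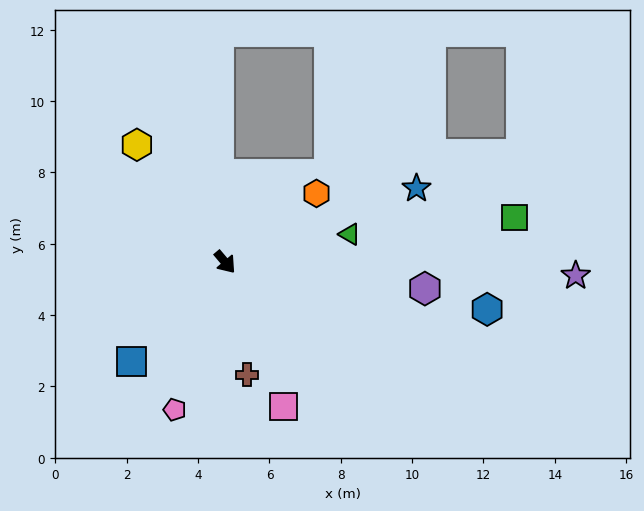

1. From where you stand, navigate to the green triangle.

turn left 62°, forward 3.6 m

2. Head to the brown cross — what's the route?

turn right 29°, forward 3.2 m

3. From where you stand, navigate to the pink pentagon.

turn right 59°, forward 4.4 m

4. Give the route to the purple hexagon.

turn left 42°, forward 5.7 m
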